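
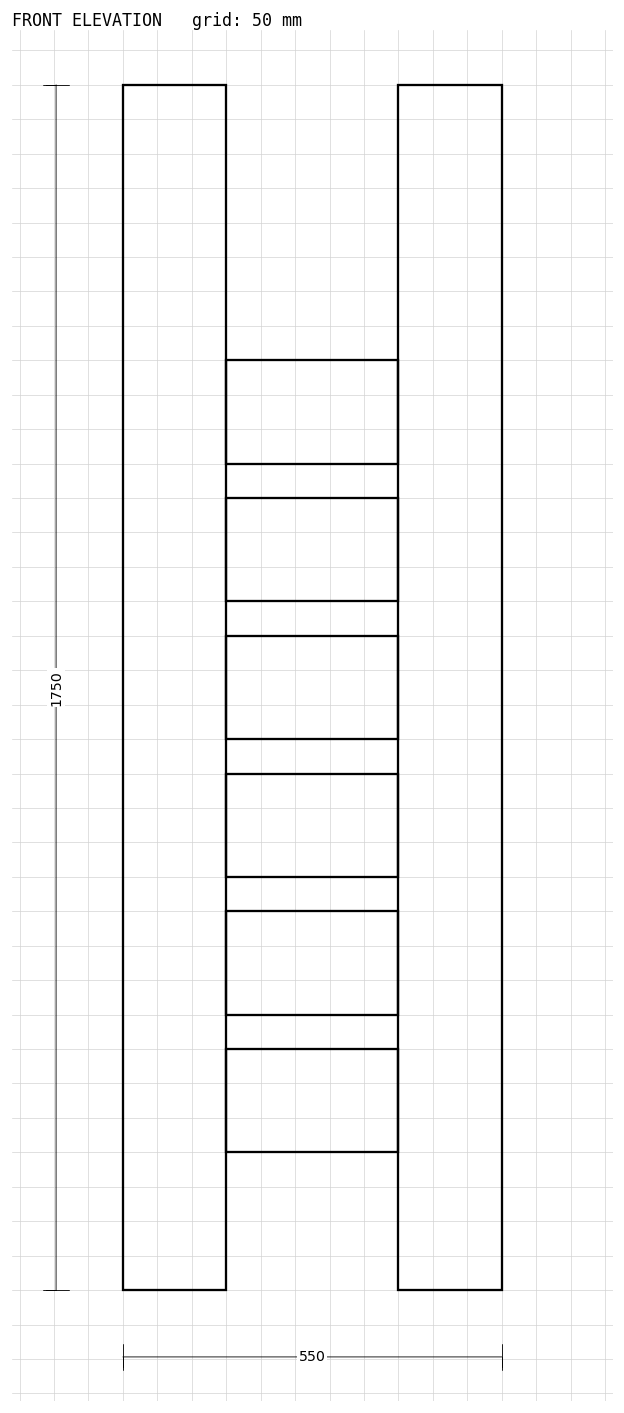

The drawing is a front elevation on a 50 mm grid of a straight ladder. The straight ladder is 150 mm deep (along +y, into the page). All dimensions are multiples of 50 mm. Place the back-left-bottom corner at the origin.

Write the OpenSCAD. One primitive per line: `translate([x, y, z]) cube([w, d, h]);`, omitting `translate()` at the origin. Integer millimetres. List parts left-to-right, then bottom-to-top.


cube([150, 150, 1750]);
translate([150, 0, 200]) cube([250, 150, 150]);
translate([150, 0, 400]) cube([250, 150, 150]);
translate([150, 0, 600]) cube([250, 150, 150]);
translate([150, 0, 800]) cube([250, 150, 150]);
translate([150, 0, 1000]) cube([250, 150, 150]);
translate([150, 0, 1200]) cube([250, 150, 150]);
translate([400, 0, 0]) cube([150, 150, 1750]);


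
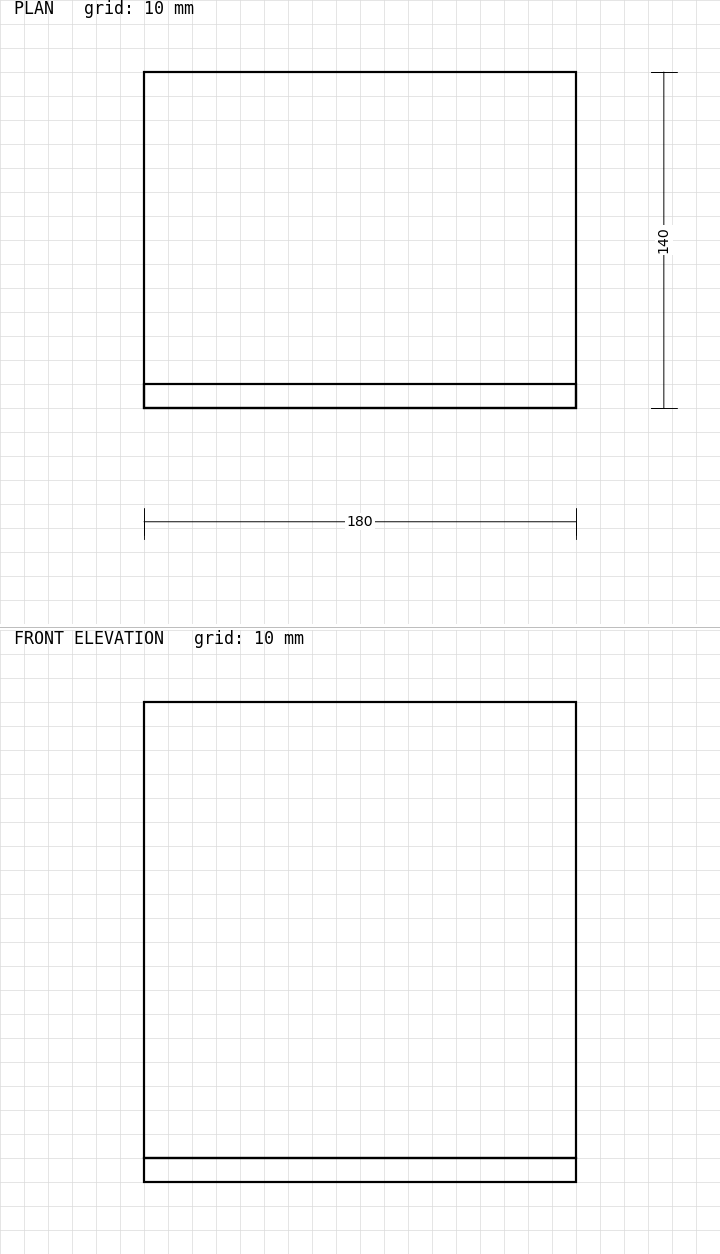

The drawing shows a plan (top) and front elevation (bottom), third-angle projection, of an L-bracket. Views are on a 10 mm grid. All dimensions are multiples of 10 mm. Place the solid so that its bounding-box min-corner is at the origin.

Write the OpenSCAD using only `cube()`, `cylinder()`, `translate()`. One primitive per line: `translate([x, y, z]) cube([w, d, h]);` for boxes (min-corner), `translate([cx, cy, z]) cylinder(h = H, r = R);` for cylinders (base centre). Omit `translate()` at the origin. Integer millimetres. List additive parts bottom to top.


cube([180, 140, 10]);
translate([0, 0, 10]) cube([180, 10, 190]);


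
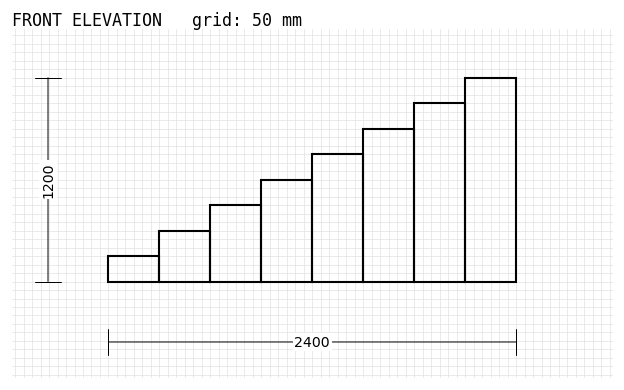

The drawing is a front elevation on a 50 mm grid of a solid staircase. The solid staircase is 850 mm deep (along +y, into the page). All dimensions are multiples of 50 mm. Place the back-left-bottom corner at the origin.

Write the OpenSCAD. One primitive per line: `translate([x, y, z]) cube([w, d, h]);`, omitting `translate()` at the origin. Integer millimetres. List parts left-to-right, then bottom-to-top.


cube([300, 850, 150]);
translate([300, 0, 0]) cube([300, 850, 300]);
translate([600, 0, 0]) cube([300, 850, 450]);
translate([900, 0, 0]) cube([300, 850, 600]);
translate([1200, 0, 0]) cube([300, 850, 750]);
translate([1500, 0, 0]) cube([300, 850, 900]);
translate([1800, 0, 0]) cube([300, 850, 1050]);
translate([2100, 0, 0]) cube([300, 850, 1200]);


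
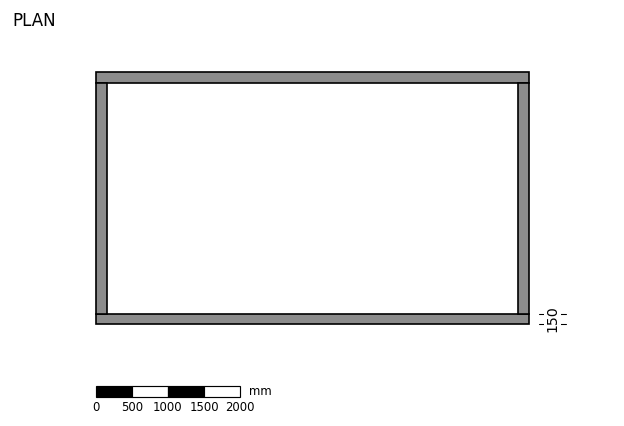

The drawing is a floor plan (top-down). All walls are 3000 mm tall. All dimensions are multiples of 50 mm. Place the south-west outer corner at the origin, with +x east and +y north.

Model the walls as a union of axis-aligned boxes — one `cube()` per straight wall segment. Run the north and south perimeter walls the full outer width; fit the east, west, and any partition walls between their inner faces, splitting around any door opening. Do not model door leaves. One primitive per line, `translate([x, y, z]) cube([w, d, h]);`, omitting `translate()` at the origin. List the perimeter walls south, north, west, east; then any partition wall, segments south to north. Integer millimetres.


cube([6000, 150, 3000]);
translate([0, 3350, 0]) cube([6000, 150, 3000]);
translate([0, 150, 0]) cube([150, 3200, 3000]);
translate([5850, 150, 0]) cube([150, 3200, 3000]);


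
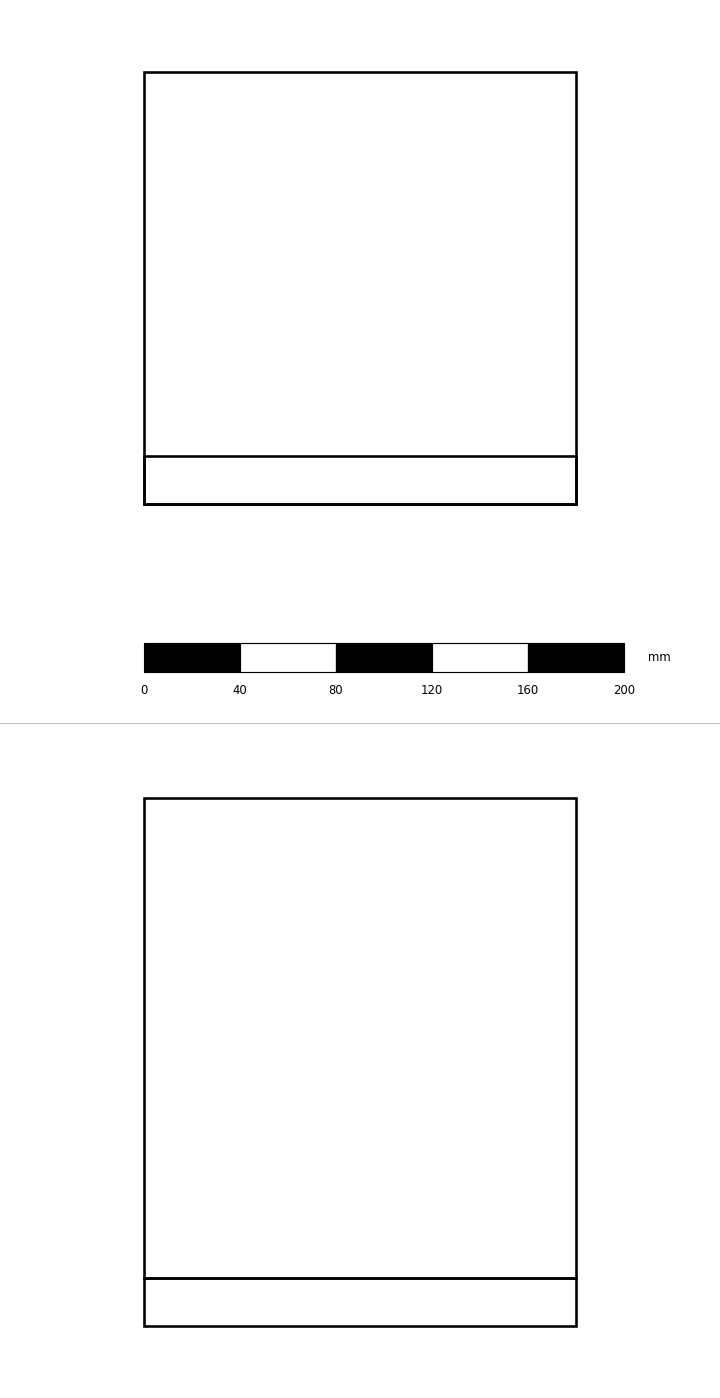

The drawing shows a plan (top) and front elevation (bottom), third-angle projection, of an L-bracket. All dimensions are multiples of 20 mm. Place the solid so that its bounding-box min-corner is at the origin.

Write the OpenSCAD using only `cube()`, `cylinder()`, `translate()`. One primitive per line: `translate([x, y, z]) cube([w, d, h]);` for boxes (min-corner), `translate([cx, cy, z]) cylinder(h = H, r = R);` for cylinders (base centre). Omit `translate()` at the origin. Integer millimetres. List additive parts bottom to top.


cube([180, 180, 20]);
translate([0, 0, 20]) cube([180, 20, 200]);


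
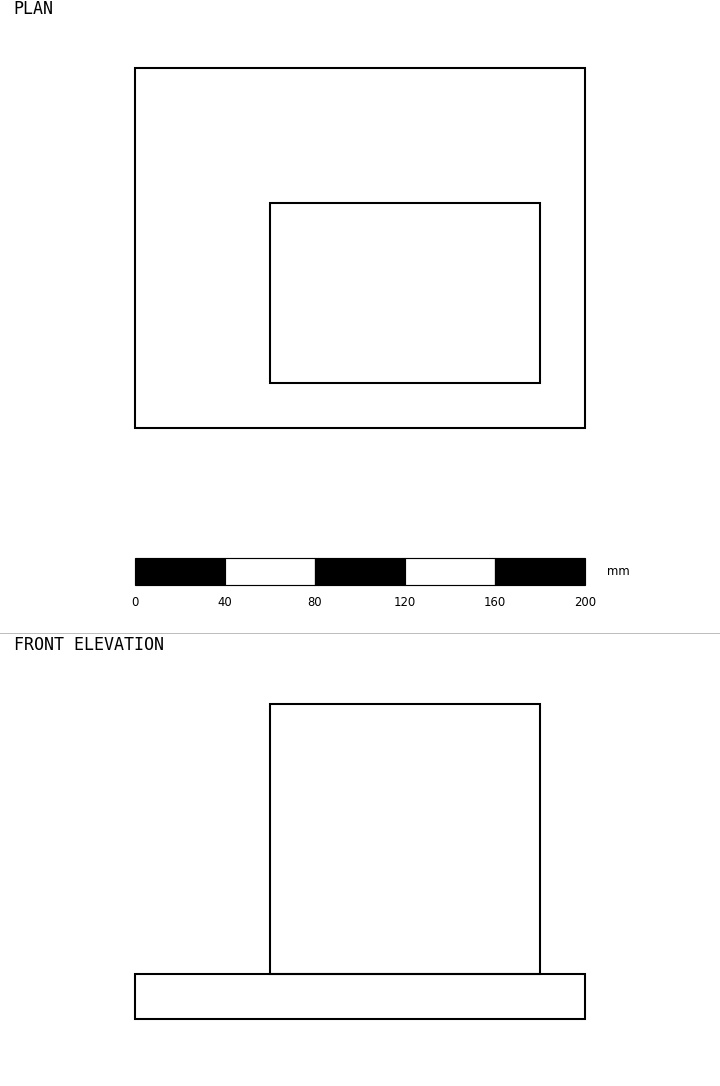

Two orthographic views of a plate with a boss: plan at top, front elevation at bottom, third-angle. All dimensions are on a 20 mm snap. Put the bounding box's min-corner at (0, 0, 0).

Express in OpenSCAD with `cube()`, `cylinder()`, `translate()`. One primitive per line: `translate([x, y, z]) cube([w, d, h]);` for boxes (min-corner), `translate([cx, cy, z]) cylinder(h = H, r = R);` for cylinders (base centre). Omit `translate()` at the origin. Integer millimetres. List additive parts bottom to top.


cube([200, 160, 20]);
translate([60, 20, 20]) cube([120, 80, 120]);


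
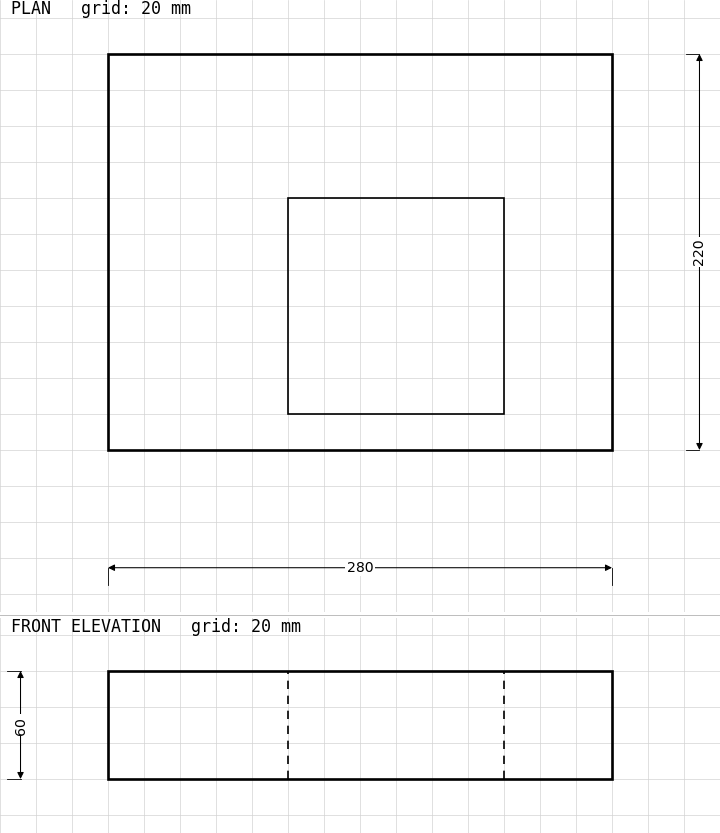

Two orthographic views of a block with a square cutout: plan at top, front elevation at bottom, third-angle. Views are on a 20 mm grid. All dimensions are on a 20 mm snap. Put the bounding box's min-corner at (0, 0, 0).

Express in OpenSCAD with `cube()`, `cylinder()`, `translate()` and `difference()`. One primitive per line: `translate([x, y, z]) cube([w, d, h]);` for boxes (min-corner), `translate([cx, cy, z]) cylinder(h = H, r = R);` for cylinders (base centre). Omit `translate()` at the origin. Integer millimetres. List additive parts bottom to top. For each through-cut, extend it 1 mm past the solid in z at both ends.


difference() {
  cube([280, 220, 60]);
  translate([100, 20, -1]) cube([120, 120, 62]);
}


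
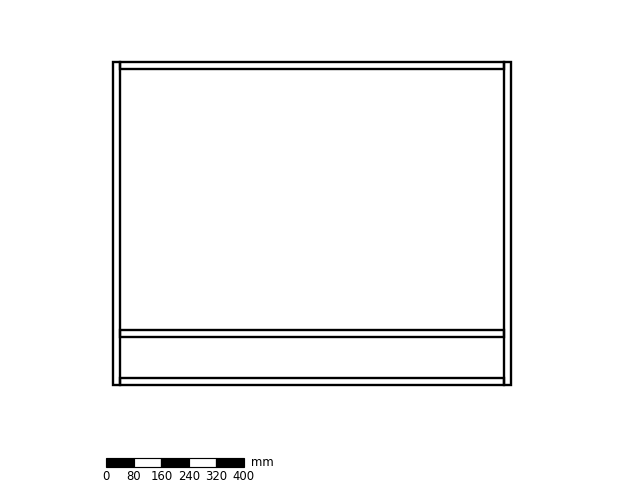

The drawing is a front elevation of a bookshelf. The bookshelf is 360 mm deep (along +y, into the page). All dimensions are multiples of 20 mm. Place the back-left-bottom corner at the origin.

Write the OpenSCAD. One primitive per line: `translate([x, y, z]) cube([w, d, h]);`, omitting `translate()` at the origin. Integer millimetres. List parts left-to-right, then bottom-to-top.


cube([20, 360, 940]);
translate([20, 0, 0]) cube([1120, 360, 20]);
translate([20, 0, 140]) cube([1120, 360, 20]);
translate([20, 0, 920]) cube([1120, 360, 20]);
translate([1140, 0, 0]) cube([20, 360, 940]);


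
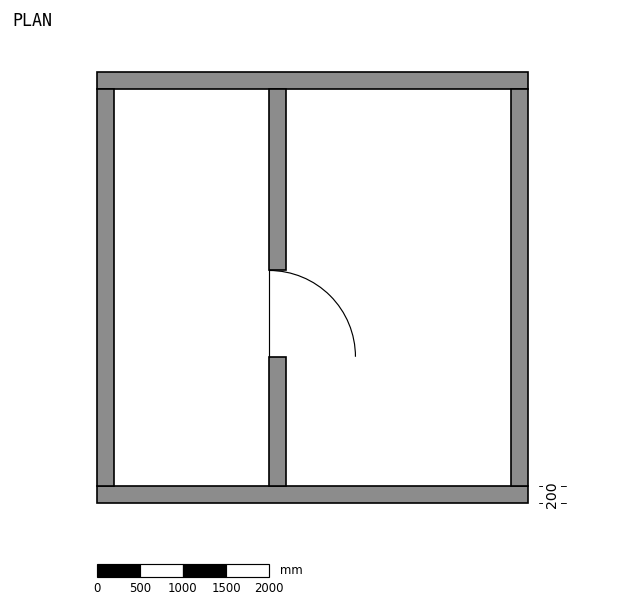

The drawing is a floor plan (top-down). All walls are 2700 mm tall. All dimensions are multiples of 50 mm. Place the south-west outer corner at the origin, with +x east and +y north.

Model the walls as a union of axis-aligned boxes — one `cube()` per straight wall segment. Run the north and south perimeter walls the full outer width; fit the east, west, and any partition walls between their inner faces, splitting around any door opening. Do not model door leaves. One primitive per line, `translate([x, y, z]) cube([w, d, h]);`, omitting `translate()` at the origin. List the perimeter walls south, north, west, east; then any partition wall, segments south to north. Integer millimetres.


cube([5000, 200, 2700]);
translate([0, 4800, 0]) cube([5000, 200, 2700]);
translate([0, 200, 0]) cube([200, 4600, 2700]);
translate([4800, 200, 0]) cube([200, 4600, 2700]);
translate([2000, 200, 0]) cube([200, 1500, 2700]);
translate([2000, 2700, 0]) cube([200, 2100, 2700]);


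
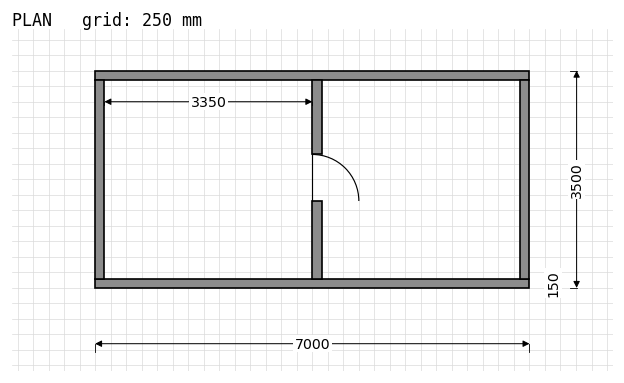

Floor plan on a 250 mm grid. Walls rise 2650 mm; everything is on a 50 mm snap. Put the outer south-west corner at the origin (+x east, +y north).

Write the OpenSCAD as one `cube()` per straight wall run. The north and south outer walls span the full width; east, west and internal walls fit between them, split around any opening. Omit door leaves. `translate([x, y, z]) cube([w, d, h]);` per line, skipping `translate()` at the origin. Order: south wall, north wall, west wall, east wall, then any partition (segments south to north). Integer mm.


cube([7000, 150, 2650]);
translate([0, 3350, 0]) cube([7000, 150, 2650]);
translate([0, 150, 0]) cube([150, 3200, 2650]);
translate([6850, 150, 0]) cube([150, 3200, 2650]);
translate([3500, 150, 0]) cube([150, 1250, 2650]);
translate([3500, 2150, 0]) cube([150, 1200, 2650]);


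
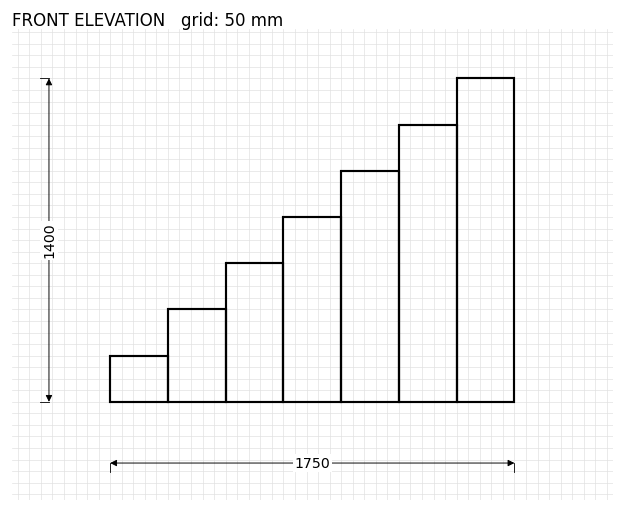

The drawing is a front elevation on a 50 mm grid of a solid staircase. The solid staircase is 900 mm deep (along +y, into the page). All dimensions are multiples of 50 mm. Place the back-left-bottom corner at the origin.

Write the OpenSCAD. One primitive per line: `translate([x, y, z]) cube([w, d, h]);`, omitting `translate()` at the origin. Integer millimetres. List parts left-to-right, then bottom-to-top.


cube([250, 900, 200]);
translate([250, 0, 0]) cube([250, 900, 400]);
translate([500, 0, 0]) cube([250, 900, 600]);
translate([750, 0, 0]) cube([250, 900, 800]);
translate([1000, 0, 0]) cube([250, 900, 1000]);
translate([1250, 0, 0]) cube([250, 900, 1200]);
translate([1500, 0, 0]) cube([250, 900, 1400]);


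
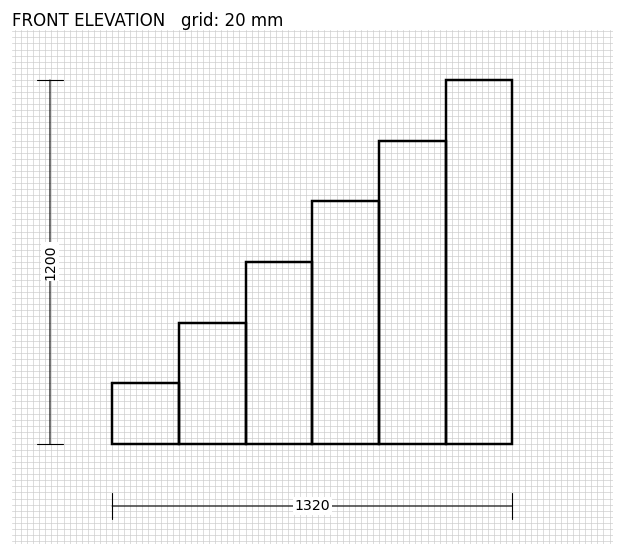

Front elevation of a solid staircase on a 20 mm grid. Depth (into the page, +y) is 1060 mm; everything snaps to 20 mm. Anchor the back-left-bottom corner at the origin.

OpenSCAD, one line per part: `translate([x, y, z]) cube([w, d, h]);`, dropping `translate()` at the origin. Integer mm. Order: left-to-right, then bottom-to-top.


cube([220, 1060, 200]);
translate([220, 0, 0]) cube([220, 1060, 400]);
translate([440, 0, 0]) cube([220, 1060, 600]);
translate([660, 0, 0]) cube([220, 1060, 800]);
translate([880, 0, 0]) cube([220, 1060, 1000]);
translate([1100, 0, 0]) cube([220, 1060, 1200]);


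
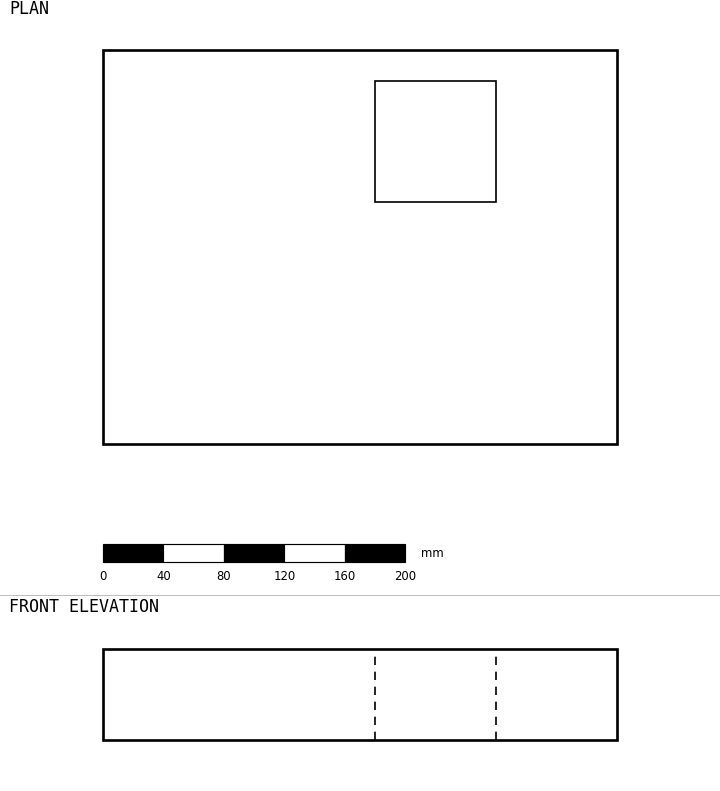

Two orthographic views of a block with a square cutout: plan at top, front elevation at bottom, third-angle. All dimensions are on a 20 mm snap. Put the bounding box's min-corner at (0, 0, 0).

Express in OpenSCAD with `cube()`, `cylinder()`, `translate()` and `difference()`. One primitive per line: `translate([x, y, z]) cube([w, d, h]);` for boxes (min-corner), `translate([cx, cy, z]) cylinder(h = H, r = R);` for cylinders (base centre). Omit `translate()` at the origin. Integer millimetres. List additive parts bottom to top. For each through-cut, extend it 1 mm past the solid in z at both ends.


difference() {
  cube([340, 260, 60]);
  translate([180, 160, -1]) cube([80, 80, 62]);
}


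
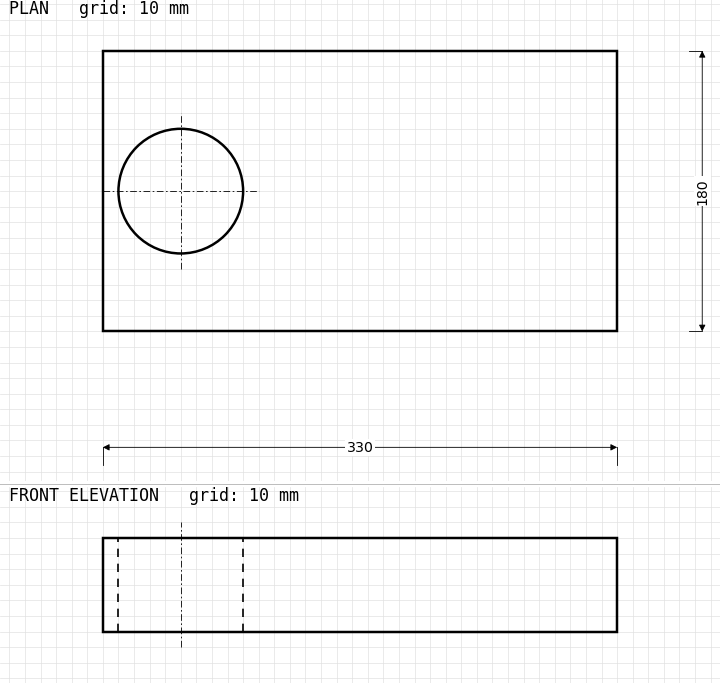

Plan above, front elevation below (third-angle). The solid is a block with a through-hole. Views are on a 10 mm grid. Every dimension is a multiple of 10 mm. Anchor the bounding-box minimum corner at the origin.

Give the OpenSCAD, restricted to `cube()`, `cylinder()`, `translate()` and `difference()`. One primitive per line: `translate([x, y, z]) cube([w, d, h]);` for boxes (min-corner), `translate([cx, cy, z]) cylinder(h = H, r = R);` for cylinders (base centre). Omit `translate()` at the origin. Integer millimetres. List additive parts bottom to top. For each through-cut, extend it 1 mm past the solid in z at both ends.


difference() {
  cube([330, 180, 60]);
  translate([50, 90, -1]) cylinder(h = 62, r = 40);
}


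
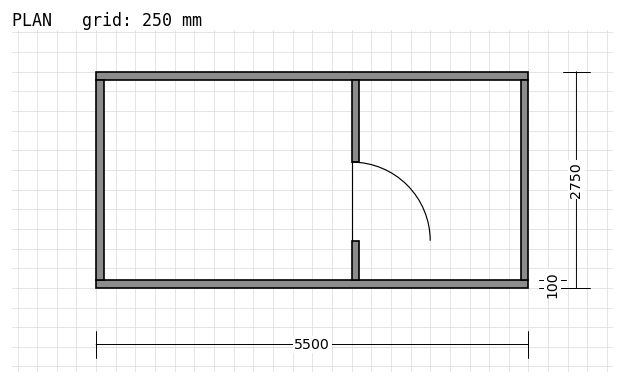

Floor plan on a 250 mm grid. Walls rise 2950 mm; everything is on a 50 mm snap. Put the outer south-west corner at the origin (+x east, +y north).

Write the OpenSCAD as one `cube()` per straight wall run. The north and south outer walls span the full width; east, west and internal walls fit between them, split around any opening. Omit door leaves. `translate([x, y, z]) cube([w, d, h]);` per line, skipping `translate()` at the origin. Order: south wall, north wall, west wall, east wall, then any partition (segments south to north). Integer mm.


cube([5500, 100, 2950]);
translate([0, 2650, 0]) cube([5500, 100, 2950]);
translate([0, 100, 0]) cube([100, 2550, 2950]);
translate([5400, 100, 0]) cube([100, 2550, 2950]);
translate([3250, 100, 0]) cube([100, 500, 2950]);
translate([3250, 1600, 0]) cube([100, 1050, 2950]);


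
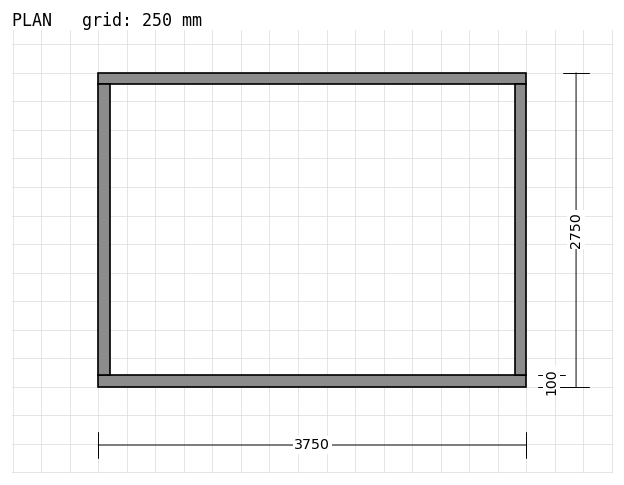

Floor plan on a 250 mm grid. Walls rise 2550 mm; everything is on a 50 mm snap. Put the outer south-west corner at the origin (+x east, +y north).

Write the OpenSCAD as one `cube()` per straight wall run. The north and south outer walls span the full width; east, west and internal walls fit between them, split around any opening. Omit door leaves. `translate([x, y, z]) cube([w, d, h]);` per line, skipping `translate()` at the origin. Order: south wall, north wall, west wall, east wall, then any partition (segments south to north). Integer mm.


cube([3750, 100, 2550]);
translate([0, 2650, 0]) cube([3750, 100, 2550]);
translate([0, 100, 0]) cube([100, 2550, 2550]);
translate([3650, 100, 0]) cube([100, 2550, 2550]);


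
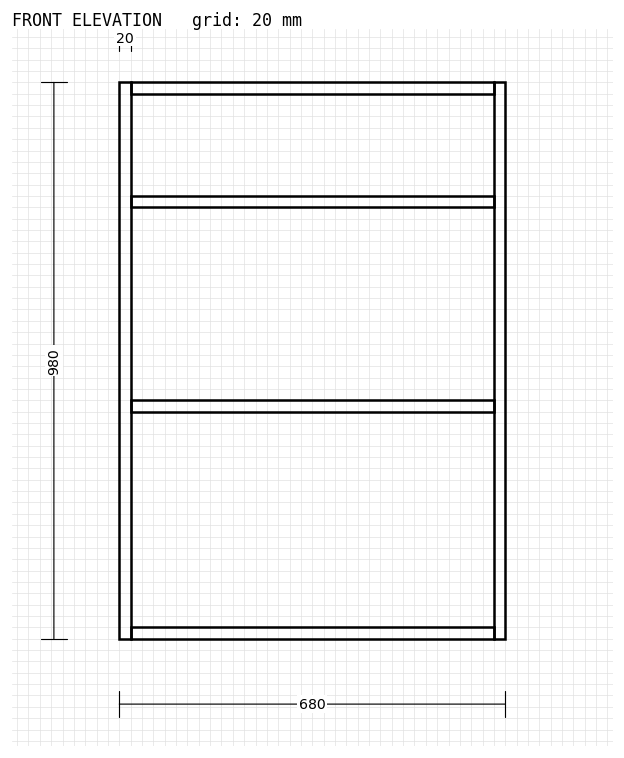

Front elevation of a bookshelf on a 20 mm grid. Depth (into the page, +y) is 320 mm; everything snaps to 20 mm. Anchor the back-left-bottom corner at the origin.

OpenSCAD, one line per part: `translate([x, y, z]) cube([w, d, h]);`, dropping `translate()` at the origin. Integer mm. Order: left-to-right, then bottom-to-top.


cube([20, 320, 980]);
translate([20, 0, 0]) cube([640, 320, 20]);
translate([20, 0, 400]) cube([640, 320, 20]);
translate([20, 0, 760]) cube([640, 320, 20]);
translate([20, 0, 960]) cube([640, 320, 20]);
translate([660, 0, 0]) cube([20, 320, 980]);


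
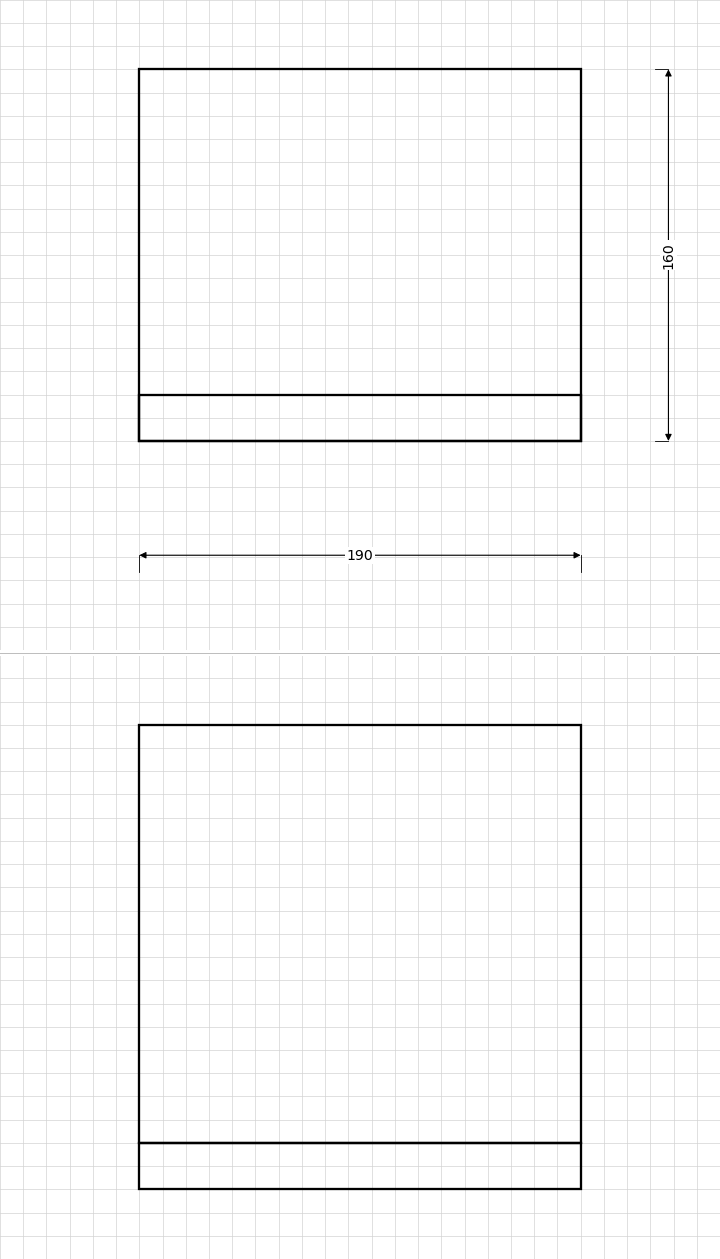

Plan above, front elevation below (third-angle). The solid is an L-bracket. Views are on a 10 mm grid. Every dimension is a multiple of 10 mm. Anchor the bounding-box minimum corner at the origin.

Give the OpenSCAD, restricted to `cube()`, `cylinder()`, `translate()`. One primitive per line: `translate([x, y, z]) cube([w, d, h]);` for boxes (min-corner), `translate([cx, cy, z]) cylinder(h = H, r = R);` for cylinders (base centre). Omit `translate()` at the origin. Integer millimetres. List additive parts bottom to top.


cube([190, 160, 20]);
translate([0, 0, 20]) cube([190, 20, 180]);


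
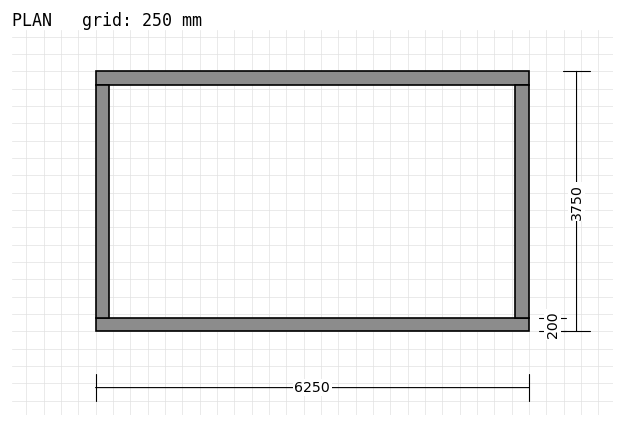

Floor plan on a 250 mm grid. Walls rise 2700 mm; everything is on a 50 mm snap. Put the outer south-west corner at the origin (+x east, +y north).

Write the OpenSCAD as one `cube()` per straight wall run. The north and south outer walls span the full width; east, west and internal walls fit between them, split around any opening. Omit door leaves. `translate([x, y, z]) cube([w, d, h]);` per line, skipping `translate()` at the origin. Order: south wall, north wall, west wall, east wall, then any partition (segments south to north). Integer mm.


cube([6250, 200, 2700]);
translate([0, 3550, 0]) cube([6250, 200, 2700]);
translate([0, 200, 0]) cube([200, 3350, 2700]);
translate([6050, 200, 0]) cube([200, 3350, 2700]);


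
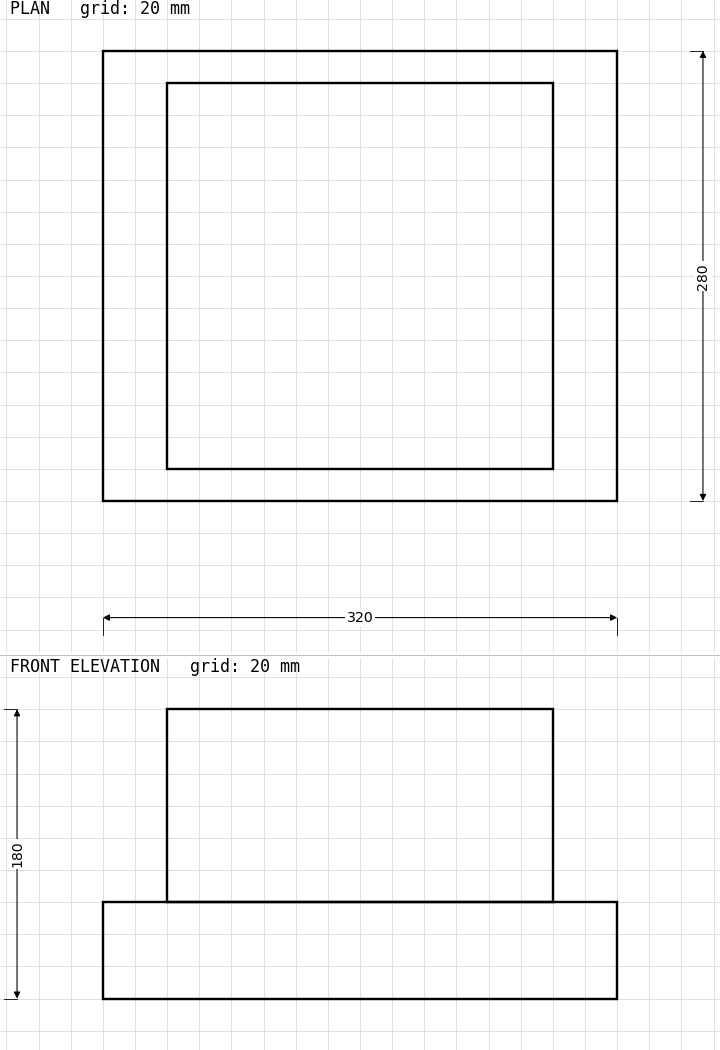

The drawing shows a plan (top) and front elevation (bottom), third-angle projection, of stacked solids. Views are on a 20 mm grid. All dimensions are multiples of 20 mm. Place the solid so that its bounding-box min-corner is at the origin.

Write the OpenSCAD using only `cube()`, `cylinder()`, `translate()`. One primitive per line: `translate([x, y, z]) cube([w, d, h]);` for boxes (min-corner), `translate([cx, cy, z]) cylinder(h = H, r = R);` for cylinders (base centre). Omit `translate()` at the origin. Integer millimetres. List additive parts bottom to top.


cube([320, 280, 60]);
translate([40, 20, 60]) cube([240, 240, 120]);


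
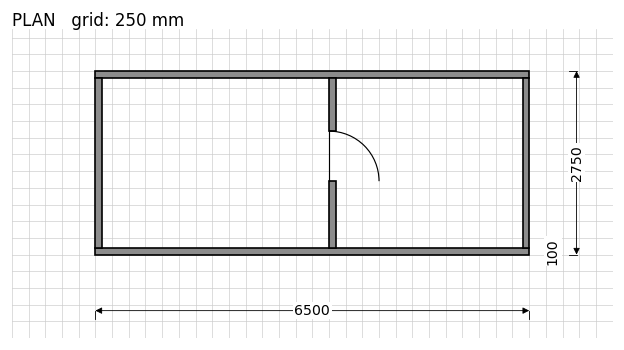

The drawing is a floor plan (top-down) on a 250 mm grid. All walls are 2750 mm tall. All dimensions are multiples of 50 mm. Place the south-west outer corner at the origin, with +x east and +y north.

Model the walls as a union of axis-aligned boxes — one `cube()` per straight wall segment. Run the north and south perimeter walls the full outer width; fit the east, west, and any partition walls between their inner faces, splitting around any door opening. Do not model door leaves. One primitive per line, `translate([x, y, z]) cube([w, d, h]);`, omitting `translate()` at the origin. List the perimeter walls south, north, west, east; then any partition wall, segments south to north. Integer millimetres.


cube([6500, 100, 2750]);
translate([0, 2650, 0]) cube([6500, 100, 2750]);
translate([0, 100, 0]) cube([100, 2550, 2750]);
translate([6400, 100, 0]) cube([100, 2550, 2750]);
translate([3500, 100, 0]) cube([100, 1000, 2750]);
translate([3500, 1850, 0]) cube([100, 800, 2750]);


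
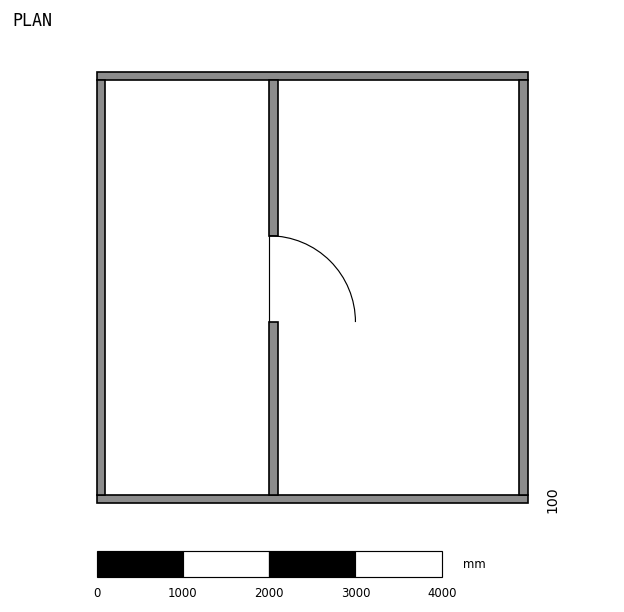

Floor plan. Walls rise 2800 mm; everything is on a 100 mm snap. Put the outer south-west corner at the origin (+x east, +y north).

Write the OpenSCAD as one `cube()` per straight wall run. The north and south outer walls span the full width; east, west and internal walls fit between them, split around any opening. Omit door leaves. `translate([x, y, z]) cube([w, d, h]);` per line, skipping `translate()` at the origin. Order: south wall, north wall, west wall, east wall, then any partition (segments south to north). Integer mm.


cube([5000, 100, 2800]);
translate([0, 4900, 0]) cube([5000, 100, 2800]);
translate([0, 100, 0]) cube([100, 4800, 2800]);
translate([4900, 100, 0]) cube([100, 4800, 2800]);
translate([2000, 100, 0]) cube([100, 2000, 2800]);
translate([2000, 3100, 0]) cube([100, 1800, 2800]);


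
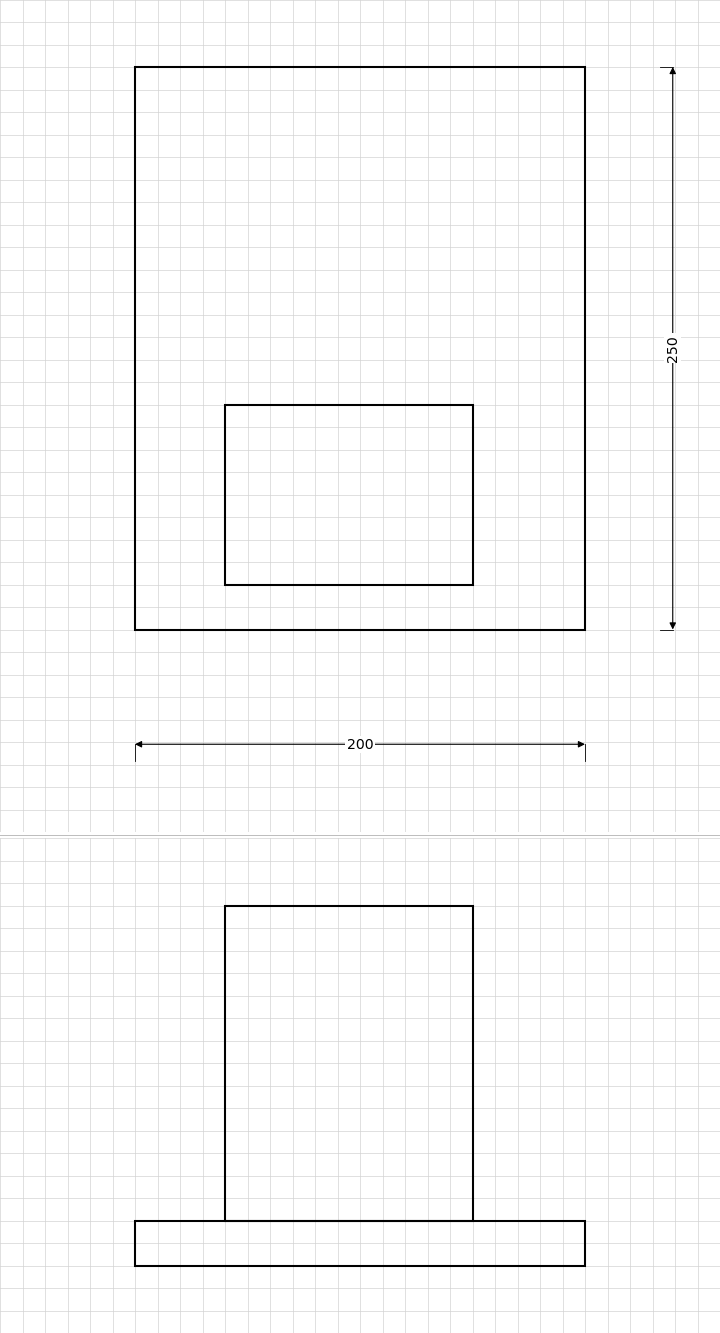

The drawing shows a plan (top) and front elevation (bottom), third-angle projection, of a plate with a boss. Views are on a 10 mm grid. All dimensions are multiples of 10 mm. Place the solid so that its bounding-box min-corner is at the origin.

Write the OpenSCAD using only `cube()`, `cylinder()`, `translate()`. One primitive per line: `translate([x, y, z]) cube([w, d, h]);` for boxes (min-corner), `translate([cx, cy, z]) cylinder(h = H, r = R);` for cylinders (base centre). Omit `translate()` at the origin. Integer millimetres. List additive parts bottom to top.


cube([200, 250, 20]);
translate([40, 20, 20]) cube([110, 80, 140]);


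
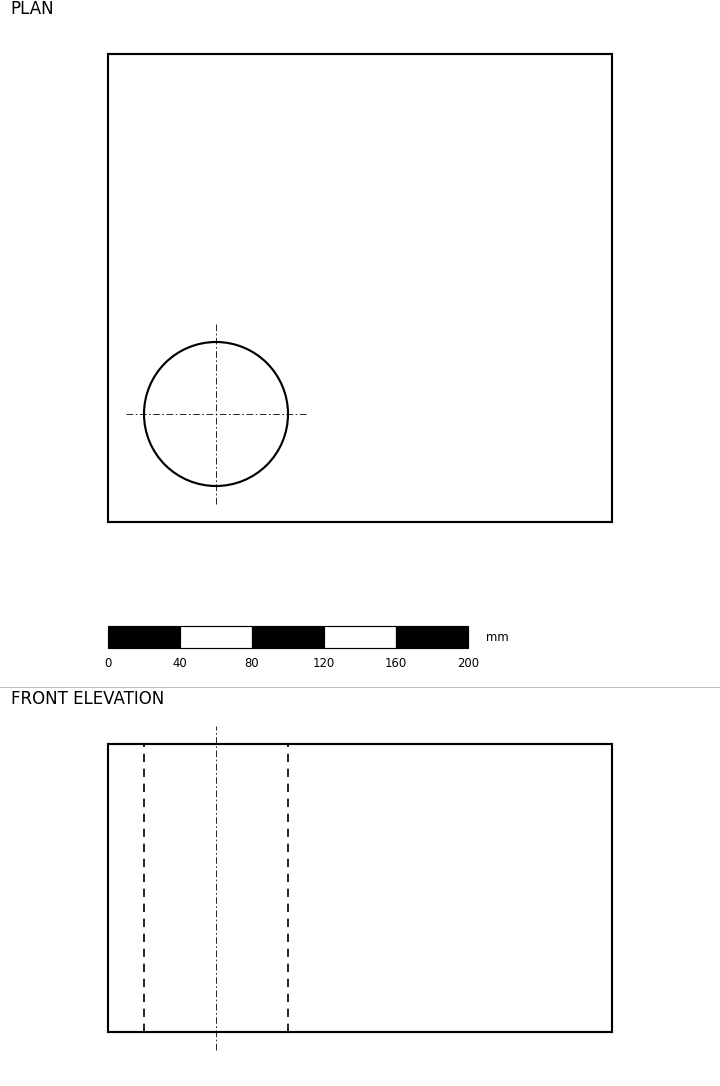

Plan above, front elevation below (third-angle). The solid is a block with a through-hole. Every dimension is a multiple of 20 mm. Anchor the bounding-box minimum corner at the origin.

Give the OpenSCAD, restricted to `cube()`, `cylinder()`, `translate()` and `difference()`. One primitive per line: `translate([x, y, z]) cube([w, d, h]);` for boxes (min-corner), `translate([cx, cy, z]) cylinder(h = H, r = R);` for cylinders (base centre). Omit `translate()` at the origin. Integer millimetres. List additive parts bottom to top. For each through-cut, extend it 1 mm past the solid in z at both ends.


difference() {
  cube([280, 260, 160]);
  translate([60, 60, -1]) cylinder(h = 162, r = 40);
}


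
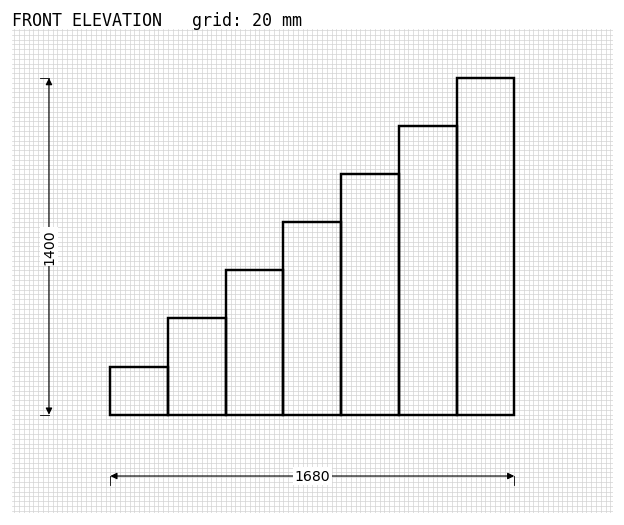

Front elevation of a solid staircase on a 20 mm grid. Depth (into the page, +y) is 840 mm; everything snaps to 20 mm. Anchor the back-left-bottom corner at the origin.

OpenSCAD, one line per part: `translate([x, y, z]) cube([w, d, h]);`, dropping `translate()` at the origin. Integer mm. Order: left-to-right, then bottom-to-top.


cube([240, 840, 200]);
translate([240, 0, 0]) cube([240, 840, 400]);
translate([480, 0, 0]) cube([240, 840, 600]);
translate([720, 0, 0]) cube([240, 840, 800]);
translate([960, 0, 0]) cube([240, 840, 1000]);
translate([1200, 0, 0]) cube([240, 840, 1200]);
translate([1440, 0, 0]) cube([240, 840, 1400]);


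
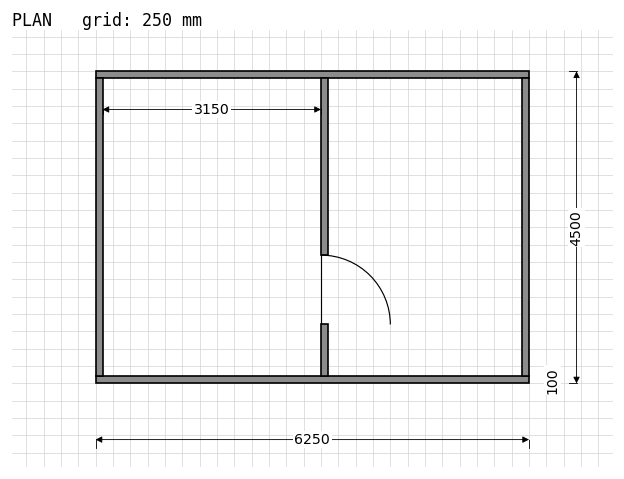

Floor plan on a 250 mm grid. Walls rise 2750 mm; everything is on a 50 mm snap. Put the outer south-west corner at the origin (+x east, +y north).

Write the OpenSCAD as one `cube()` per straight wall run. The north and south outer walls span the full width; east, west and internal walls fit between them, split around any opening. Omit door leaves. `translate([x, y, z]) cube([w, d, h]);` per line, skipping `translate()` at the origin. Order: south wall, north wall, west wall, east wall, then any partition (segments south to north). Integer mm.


cube([6250, 100, 2750]);
translate([0, 4400, 0]) cube([6250, 100, 2750]);
translate([0, 100, 0]) cube([100, 4300, 2750]);
translate([6150, 100, 0]) cube([100, 4300, 2750]);
translate([3250, 100, 0]) cube([100, 750, 2750]);
translate([3250, 1850, 0]) cube([100, 2550, 2750]);


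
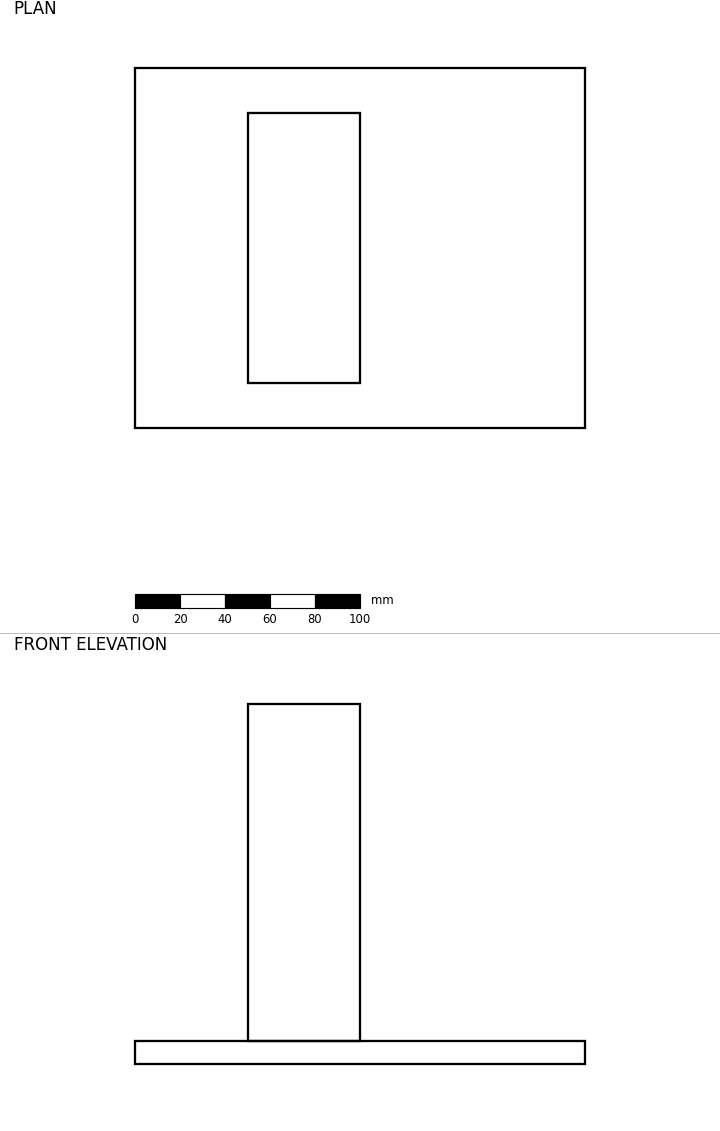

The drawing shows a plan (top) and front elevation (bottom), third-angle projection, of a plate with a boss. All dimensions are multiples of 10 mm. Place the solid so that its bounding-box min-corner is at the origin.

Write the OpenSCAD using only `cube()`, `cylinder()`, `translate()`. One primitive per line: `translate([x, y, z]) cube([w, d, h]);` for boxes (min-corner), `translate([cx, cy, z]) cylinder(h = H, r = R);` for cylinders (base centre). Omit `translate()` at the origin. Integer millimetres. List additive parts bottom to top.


cube([200, 160, 10]);
translate([50, 20, 10]) cube([50, 120, 150]);


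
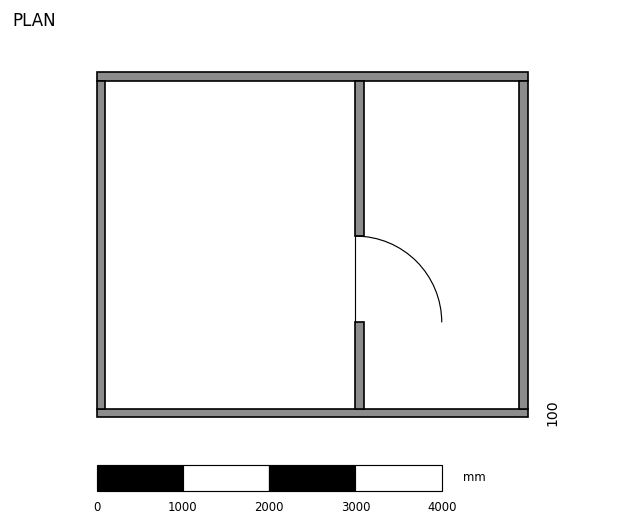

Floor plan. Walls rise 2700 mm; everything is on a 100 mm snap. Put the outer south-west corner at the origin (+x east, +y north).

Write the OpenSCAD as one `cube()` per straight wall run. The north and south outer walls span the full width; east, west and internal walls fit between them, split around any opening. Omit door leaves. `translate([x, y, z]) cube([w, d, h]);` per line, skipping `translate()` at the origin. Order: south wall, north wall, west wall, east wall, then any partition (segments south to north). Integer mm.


cube([5000, 100, 2700]);
translate([0, 3900, 0]) cube([5000, 100, 2700]);
translate([0, 100, 0]) cube([100, 3800, 2700]);
translate([4900, 100, 0]) cube([100, 3800, 2700]);
translate([3000, 100, 0]) cube([100, 1000, 2700]);
translate([3000, 2100, 0]) cube([100, 1800, 2700]);


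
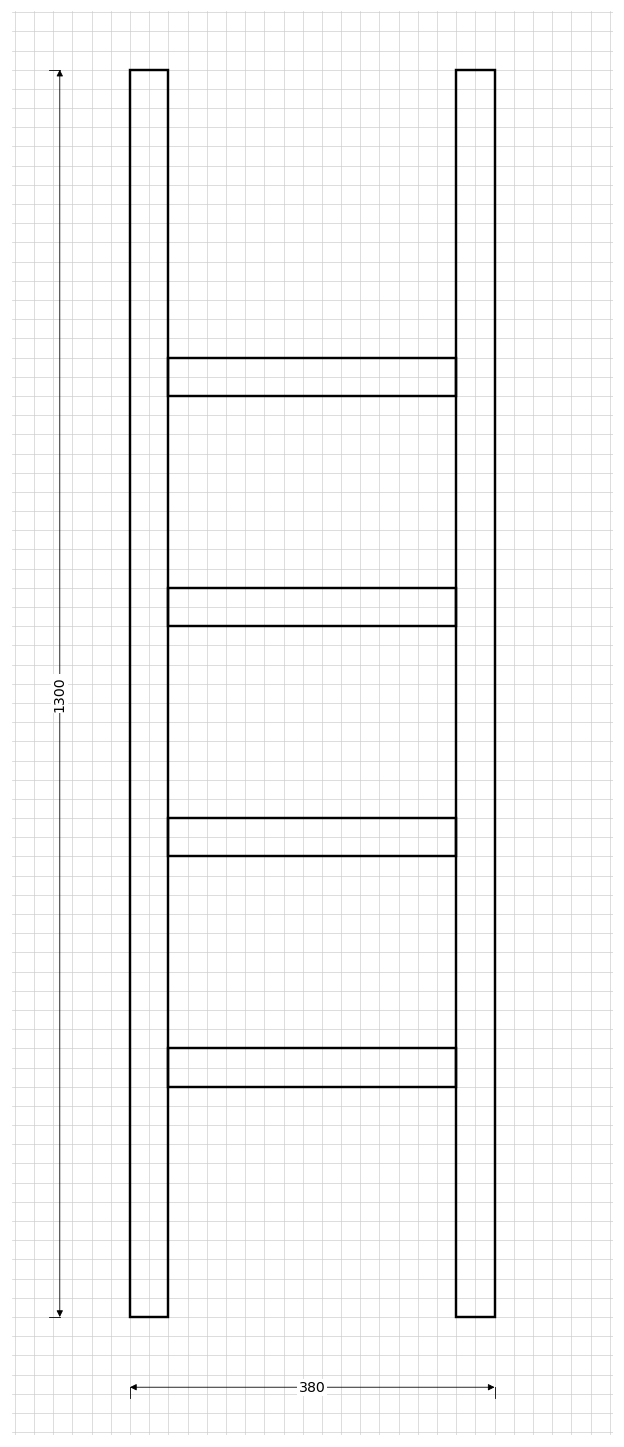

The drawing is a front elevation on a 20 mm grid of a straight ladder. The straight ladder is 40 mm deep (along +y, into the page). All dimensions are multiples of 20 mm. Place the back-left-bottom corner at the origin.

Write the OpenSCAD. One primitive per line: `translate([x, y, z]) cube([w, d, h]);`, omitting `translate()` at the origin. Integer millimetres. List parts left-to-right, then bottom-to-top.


cube([40, 40, 1300]);
translate([40, 0, 240]) cube([300, 40, 40]);
translate([40, 0, 480]) cube([300, 40, 40]);
translate([40, 0, 720]) cube([300, 40, 40]);
translate([40, 0, 960]) cube([300, 40, 40]);
translate([340, 0, 0]) cube([40, 40, 1300]);


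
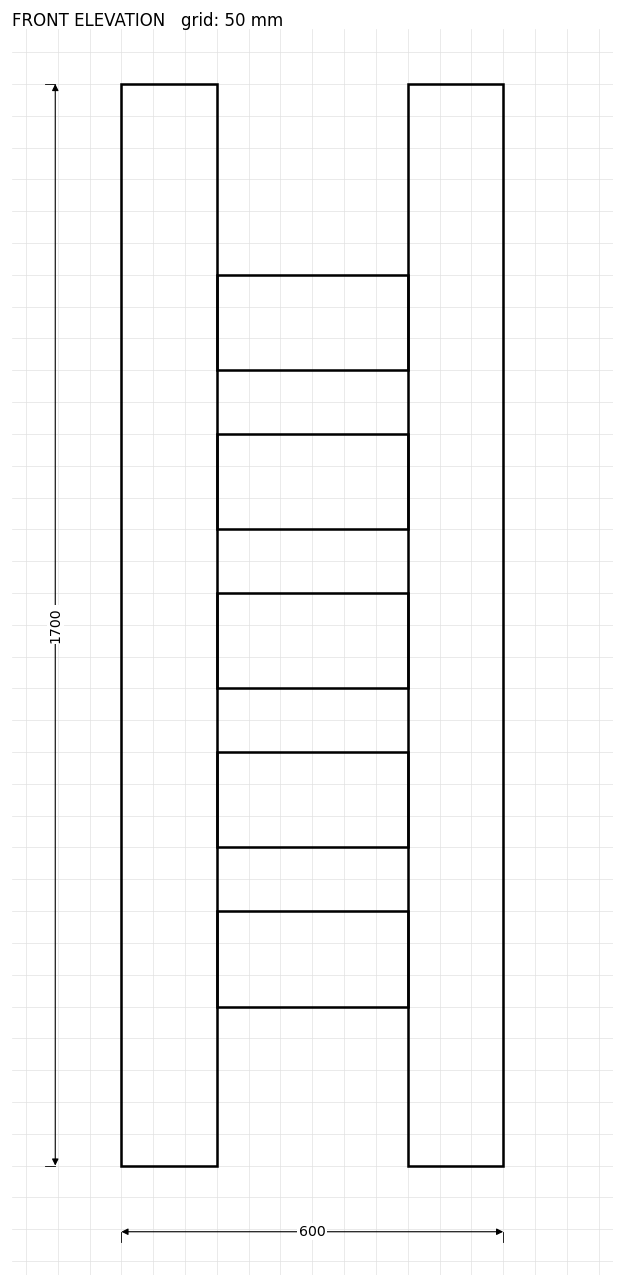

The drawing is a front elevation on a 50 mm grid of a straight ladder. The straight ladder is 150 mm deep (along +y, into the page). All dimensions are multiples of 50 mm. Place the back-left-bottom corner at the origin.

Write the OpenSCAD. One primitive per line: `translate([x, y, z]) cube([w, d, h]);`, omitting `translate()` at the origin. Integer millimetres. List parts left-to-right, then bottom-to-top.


cube([150, 150, 1700]);
translate([150, 0, 250]) cube([300, 150, 150]);
translate([150, 0, 500]) cube([300, 150, 150]);
translate([150, 0, 750]) cube([300, 150, 150]);
translate([150, 0, 1000]) cube([300, 150, 150]);
translate([150, 0, 1250]) cube([300, 150, 150]);
translate([450, 0, 0]) cube([150, 150, 1700]);


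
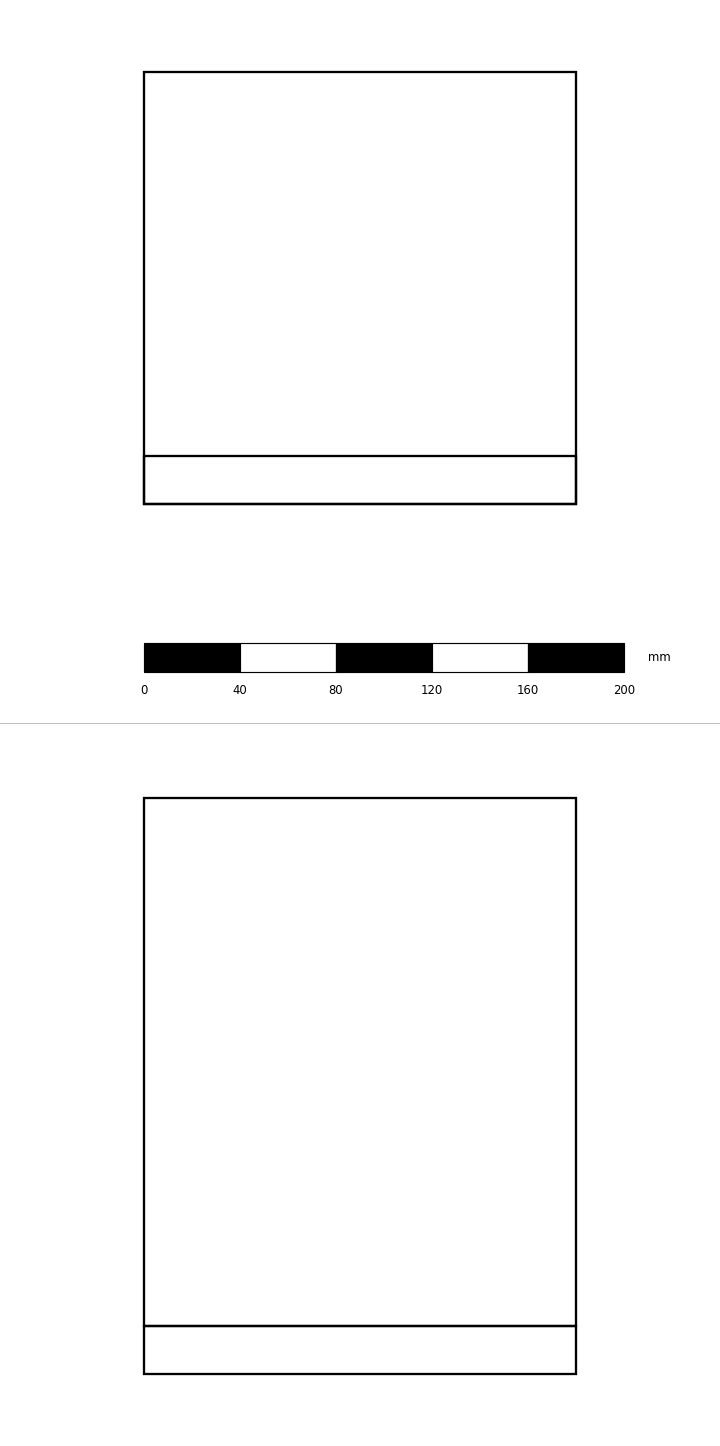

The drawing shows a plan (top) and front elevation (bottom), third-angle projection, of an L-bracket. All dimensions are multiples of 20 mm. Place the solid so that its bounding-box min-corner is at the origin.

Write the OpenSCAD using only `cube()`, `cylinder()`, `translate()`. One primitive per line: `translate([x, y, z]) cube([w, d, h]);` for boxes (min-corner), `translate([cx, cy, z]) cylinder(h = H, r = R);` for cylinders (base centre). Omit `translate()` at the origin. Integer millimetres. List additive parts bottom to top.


cube([180, 180, 20]);
translate([0, 0, 20]) cube([180, 20, 220]);


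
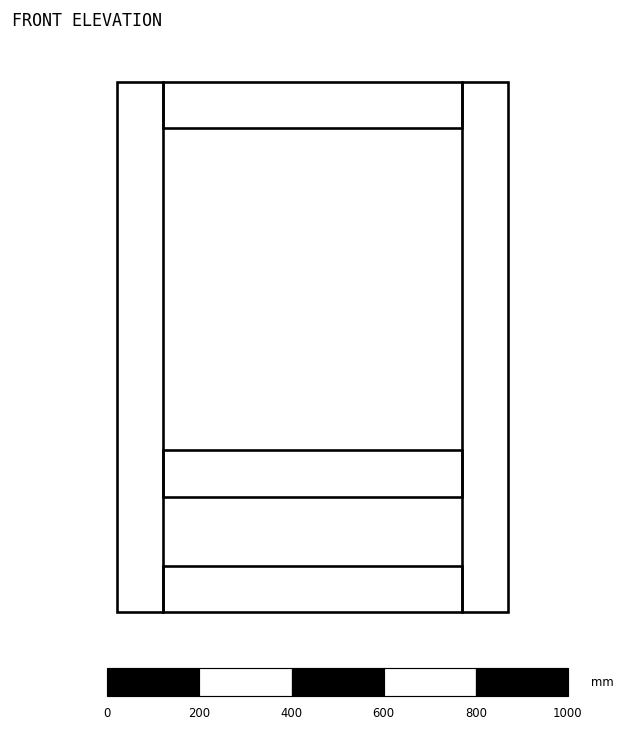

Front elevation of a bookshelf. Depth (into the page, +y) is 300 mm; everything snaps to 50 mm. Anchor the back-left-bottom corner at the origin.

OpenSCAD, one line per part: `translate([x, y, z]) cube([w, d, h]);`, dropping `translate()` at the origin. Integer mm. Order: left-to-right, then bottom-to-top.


cube([100, 300, 1150]);
translate([100, 0, 0]) cube([650, 300, 100]);
translate([100, 0, 250]) cube([650, 300, 100]);
translate([100, 0, 1050]) cube([650, 300, 100]);
translate([750, 0, 0]) cube([100, 300, 1150]);


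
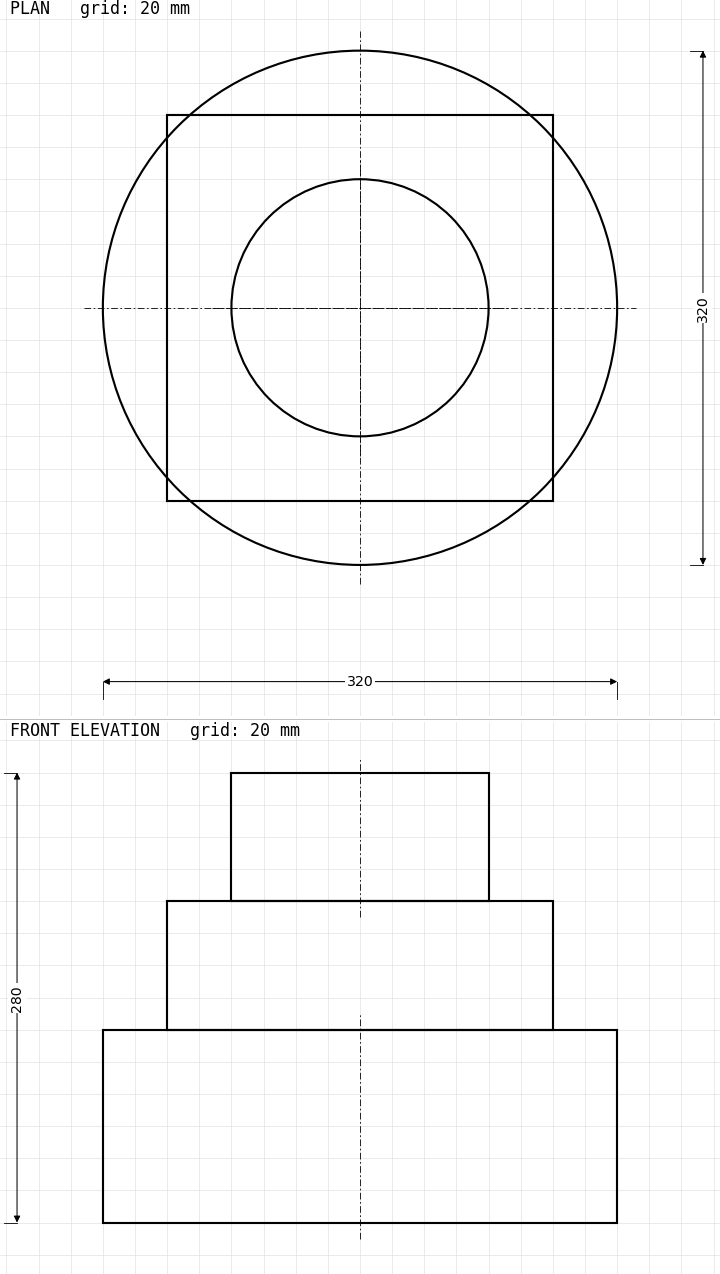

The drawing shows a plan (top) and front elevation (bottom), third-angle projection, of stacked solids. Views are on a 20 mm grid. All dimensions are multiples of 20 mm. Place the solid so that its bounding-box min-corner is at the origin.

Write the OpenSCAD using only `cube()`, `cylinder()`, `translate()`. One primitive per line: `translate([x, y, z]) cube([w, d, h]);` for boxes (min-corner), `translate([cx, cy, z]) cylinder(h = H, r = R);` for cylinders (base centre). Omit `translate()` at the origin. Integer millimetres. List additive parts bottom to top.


translate([160, 160, 0]) cylinder(h = 120, r = 160);
translate([40, 40, 120]) cube([240, 240, 80]);
translate([160, 160, 200]) cylinder(h = 80, r = 80);


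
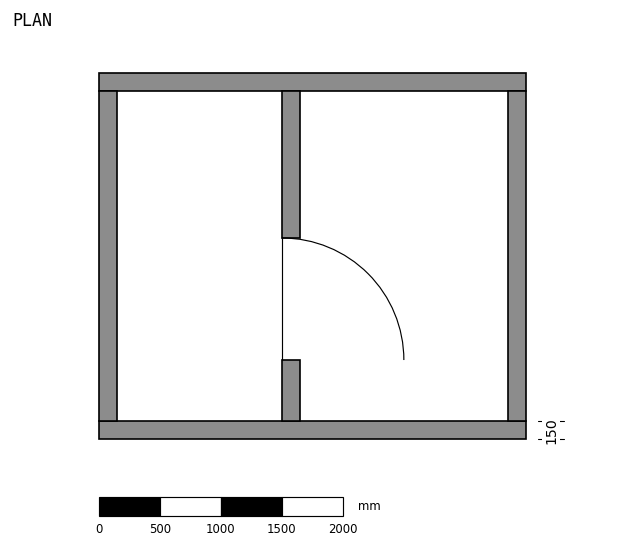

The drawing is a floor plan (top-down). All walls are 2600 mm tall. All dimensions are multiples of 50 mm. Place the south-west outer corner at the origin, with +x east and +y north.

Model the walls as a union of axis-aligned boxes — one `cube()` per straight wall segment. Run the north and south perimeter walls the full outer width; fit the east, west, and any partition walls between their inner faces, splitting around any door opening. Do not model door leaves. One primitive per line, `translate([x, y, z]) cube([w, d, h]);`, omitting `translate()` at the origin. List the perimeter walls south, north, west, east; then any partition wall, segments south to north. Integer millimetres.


cube([3500, 150, 2600]);
translate([0, 2850, 0]) cube([3500, 150, 2600]);
translate([0, 150, 0]) cube([150, 2700, 2600]);
translate([3350, 150, 0]) cube([150, 2700, 2600]);
translate([1500, 150, 0]) cube([150, 500, 2600]);
translate([1500, 1650, 0]) cube([150, 1200, 2600]);


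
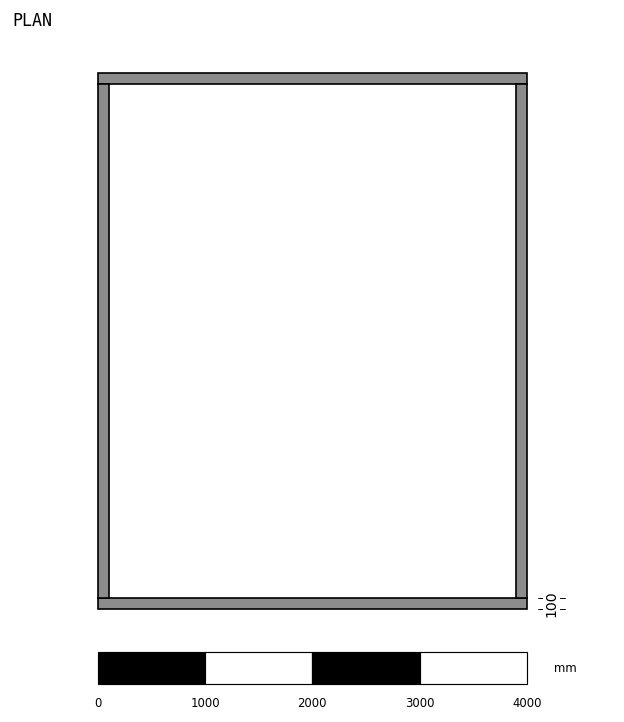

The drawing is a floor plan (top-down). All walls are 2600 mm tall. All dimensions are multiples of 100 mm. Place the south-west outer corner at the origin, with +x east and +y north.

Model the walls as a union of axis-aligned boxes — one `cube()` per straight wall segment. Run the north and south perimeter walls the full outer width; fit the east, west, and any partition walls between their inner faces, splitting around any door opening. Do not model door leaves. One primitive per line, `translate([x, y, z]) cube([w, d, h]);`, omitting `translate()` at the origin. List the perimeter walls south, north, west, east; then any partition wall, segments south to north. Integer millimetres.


cube([4000, 100, 2600]);
translate([0, 4900, 0]) cube([4000, 100, 2600]);
translate([0, 100, 0]) cube([100, 4800, 2600]);
translate([3900, 100, 0]) cube([100, 4800, 2600]);


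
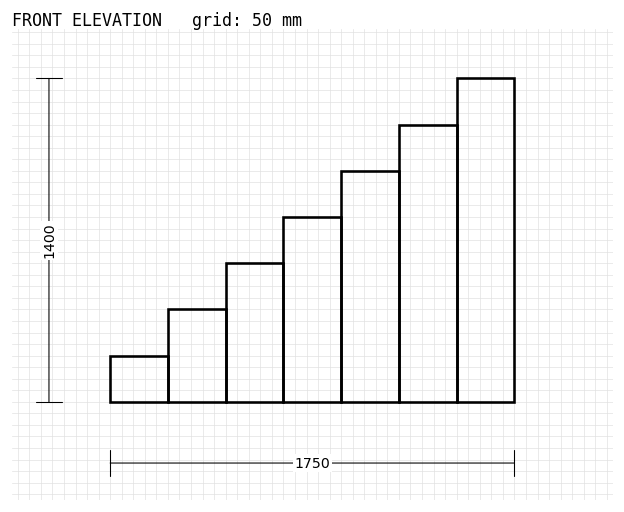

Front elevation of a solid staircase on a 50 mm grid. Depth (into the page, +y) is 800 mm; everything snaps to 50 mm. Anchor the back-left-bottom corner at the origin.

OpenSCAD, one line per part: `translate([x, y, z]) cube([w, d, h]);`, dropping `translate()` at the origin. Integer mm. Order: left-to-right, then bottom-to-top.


cube([250, 800, 200]);
translate([250, 0, 0]) cube([250, 800, 400]);
translate([500, 0, 0]) cube([250, 800, 600]);
translate([750, 0, 0]) cube([250, 800, 800]);
translate([1000, 0, 0]) cube([250, 800, 1000]);
translate([1250, 0, 0]) cube([250, 800, 1200]);
translate([1500, 0, 0]) cube([250, 800, 1400]);


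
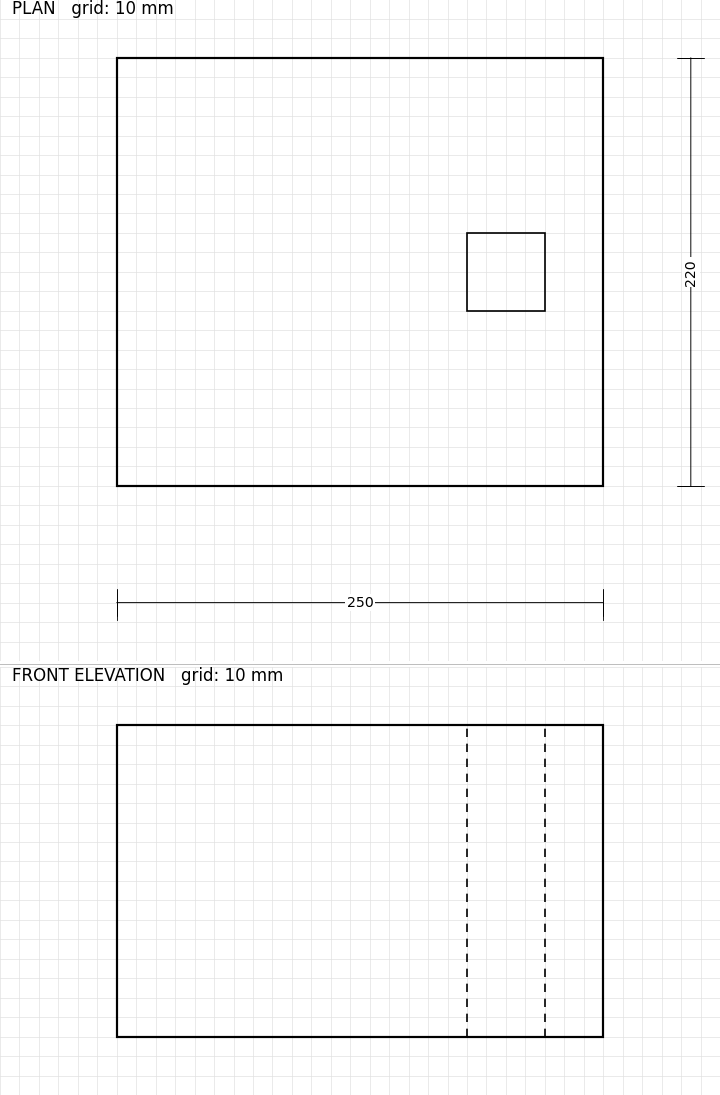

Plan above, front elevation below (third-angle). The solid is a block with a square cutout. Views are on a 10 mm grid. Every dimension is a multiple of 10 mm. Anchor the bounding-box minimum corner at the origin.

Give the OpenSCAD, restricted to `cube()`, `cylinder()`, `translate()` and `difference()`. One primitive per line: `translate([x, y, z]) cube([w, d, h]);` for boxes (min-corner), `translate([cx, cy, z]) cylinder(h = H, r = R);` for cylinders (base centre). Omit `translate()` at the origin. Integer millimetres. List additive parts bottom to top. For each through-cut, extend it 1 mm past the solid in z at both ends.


difference() {
  cube([250, 220, 160]);
  translate([180, 90, -1]) cube([40, 40, 162]);
}


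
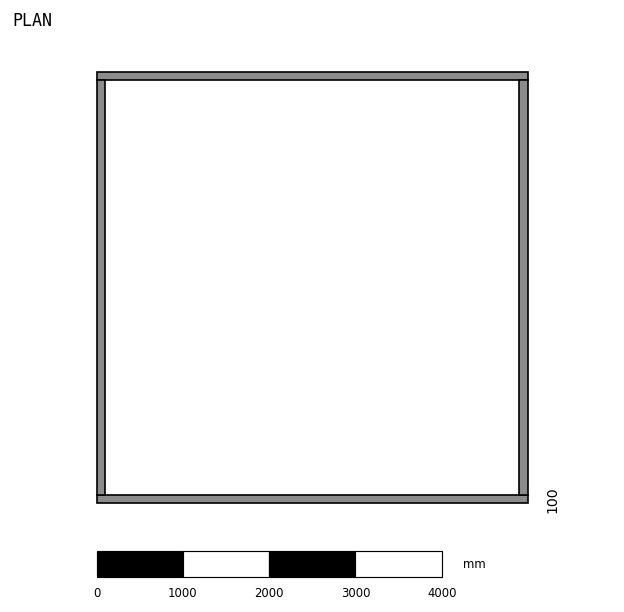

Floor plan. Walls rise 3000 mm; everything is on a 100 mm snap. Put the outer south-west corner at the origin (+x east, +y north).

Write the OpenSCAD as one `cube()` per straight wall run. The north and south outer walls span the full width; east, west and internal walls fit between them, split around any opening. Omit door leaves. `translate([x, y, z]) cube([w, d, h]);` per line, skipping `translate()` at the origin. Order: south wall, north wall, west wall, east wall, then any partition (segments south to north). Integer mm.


cube([5000, 100, 3000]);
translate([0, 4900, 0]) cube([5000, 100, 3000]);
translate([0, 100, 0]) cube([100, 4800, 3000]);
translate([4900, 100, 0]) cube([100, 4800, 3000]);


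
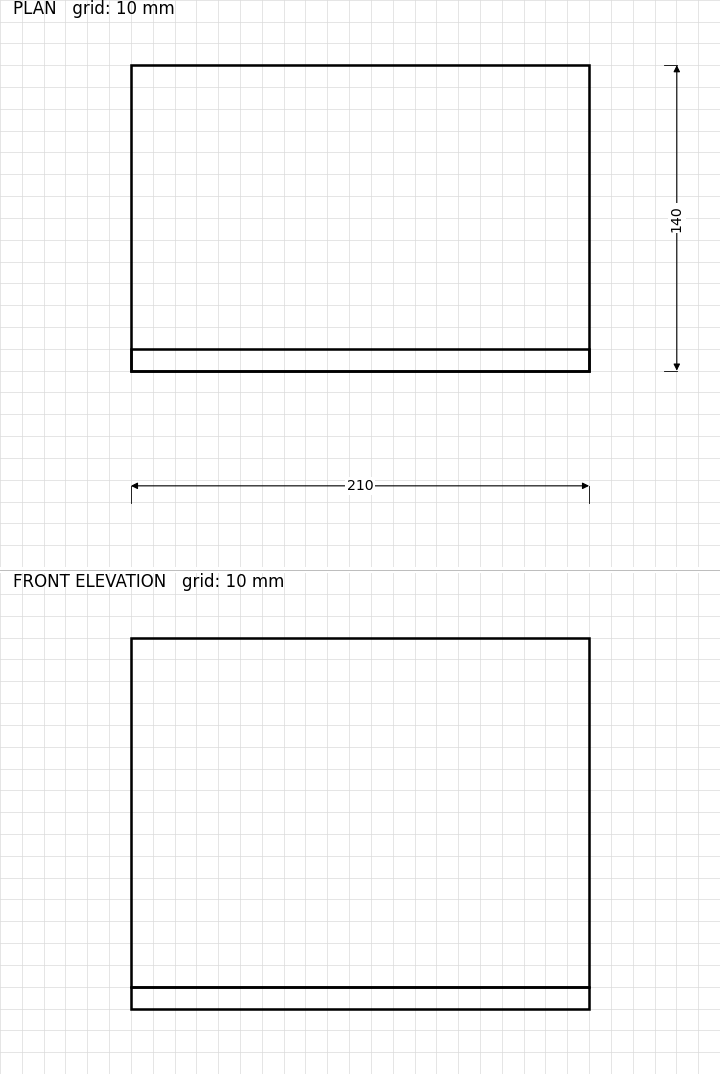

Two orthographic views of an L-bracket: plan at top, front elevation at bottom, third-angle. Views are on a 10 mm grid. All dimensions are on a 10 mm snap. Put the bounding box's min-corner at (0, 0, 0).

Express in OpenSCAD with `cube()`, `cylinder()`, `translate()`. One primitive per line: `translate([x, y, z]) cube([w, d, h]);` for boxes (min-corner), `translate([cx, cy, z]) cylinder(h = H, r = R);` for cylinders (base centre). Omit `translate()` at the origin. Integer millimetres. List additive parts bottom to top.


cube([210, 140, 10]);
translate([0, 0, 10]) cube([210, 10, 160]);
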